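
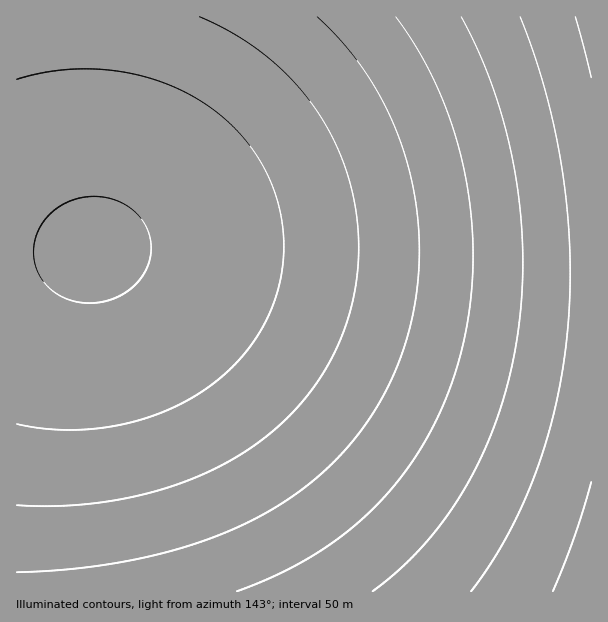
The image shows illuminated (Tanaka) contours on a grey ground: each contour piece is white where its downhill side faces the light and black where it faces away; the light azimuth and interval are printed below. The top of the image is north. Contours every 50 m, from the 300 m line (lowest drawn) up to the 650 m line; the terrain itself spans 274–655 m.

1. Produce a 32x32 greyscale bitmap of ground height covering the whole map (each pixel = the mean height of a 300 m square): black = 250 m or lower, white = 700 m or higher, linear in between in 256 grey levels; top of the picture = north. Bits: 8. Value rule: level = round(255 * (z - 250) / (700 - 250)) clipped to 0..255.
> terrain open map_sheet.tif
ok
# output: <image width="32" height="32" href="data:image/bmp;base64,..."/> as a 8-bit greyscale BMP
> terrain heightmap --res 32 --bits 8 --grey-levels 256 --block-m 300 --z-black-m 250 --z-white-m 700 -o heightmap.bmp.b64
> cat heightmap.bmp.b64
<image width="32" height="32" href="data:image/bmp;base64,Qk02CAAAAAAAADYEAAAoAAAAIAAAACAAAAABAAgAAAAAAAAEAAATCwAAEwsAAAABAAAAAAAAAAAAAAEBAQACAgIAAwMDAAQEBAAFBQUABgYGAAcHBwAICAgACQkJAAoKCgALCwsADAwMAA0NDQAODg4ADw8PABAQEAAREREAEhISABMTEwAUFBQAFRUVABYWFgAXFxcAGBgYABkZGQAaGhoAGxsbABwcHAAdHR0AHh4eAB8fHwAgICAAISEhACIiIgAjIyMAJCQkACUlJQAmJiYAJycnACgoKAApKSkAKioqACsrKwAsLCwALS0tAC4uLgAvLy8AMDAwADExMQAyMjIAMzMzADQ0NAA1NTUANjY2ADc3NwA4ODgAOTk5ADo6OgA7OzsAPDw8AD09PQA+Pj4APz8/AEBAQABBQUEAQkJCAENDQwBEREQARUVFAEZGRgBHR0cASEhIAElJSQBKSkoAS0tLAExMTABNTU0ATk5OAE9PTwBQUFAAUVFRAFJSUgBTU1MAVFRUAFVVVQBWVlYAV1dXAFhYWABZWVkAWlpaAFtbWwBcXFwAXV1dAF5eXgBfX18AYGBgAGFhYQBiYmIAY2NjAGRkZABlZWUAZmZmAGdnZwBoaGgAaWlpAGpqagBra2sAbGxsAG1tbQBubm4Ab29vAHBwcABxcXEAcnJyAHNzcwB0dHQAdXV1AHZ2dgB3d3cAeHh4AHl5eQB6enoAe3t7AHx8fAB9fX0Afn5+AH9/fwCAgIAAgYGBAIKCggCDg4MAhISEAIWFhQCGhoYAh4eHAIiIiACJiYkAioqKAIuLiwCMjIwAjY2NAI6OjgCPj48AkJCQAJGRkQCSkpIAk5OTAJSUlACVlZUAlpaWAJeXlwCYmJgAmZmZAJqamgCbm5sAnJycAJ2dnQCenp4An5+fAKCgoAChoaEAoqKiAKOjowCkpKQApaWlAKampgCnp6cAqKioAKmpqQCqqqoAq6urAKysrACtra0Arq6uAK+vrwCwsLAAsbGxALKysgCzs7MAtLS0ALW1tQC2trYAt7e3ALi4uAC5ubkAurq6ALu7uwC8vLwAvb29AL6+vgC/v78AwMDAAMHBwQDCwsIAw8PDAMTExADFxcUAxsbGAMfHxwDIyMgAycnJAMrKygDLy8sAzMzMAM3NzQDOzs4Az8/PANDQ0ADR0dEA0tLSANPT0wDU1NQA1dXVANbW1gDX19cA2NjYANnZ2QDa2toA29vbANzc3ADd3d0A3t7eAN/f3wDg4OAA4eHhAOLi4gDj4+MA5OTkAOXl5QDm5uYA5+fnAOjo6ADp6ekA6urqAOvr6wDs7OwA7e3tAO7u7gDv7+8A8PDwAPHx8QDy8vIA8/PzAPT09AD19fUA9vb2APf39wD4+PgA+fn5APr6+gD7+/sA/Pz8AP39/QD+/v4A////AImIiIeGhIOBf316d3RxbmpmYl5ZVVBKRT85My0nIBkSkZCQj46Ni4mHhYKAfHl2cm5pZWBbVVBKRD44MSojHBSZmZiXlpWUkpCNi4iEgX15dXBrZmFbVU9JQjw1LiYfF6CgoKCfnZyamJWTkIyJhYB8d3JsZ2FbVE5HQDkxKSIaqKiop6elpKKgnZuXlJCMh4N+eHNtZmBZUktEPDUtJRyvr6+vrq2sqqilop+bl5OOiYR+eXJsZV5XUEhAODAnH7a2tra1tLOxr6yppqKempWQioR+eHFqY1xUTEQ7MyohvL29vby7uri2s7CtqaWgm5aQioR9dm9oYFhQRz82LSTCw8PDw8LAv7y6t7Ovq6ahnJaQiYJ7dGxkXFNLQjkvJsjJycnJyMfFw8C9ubWxrKehm5WOh4B4cGhfV05FOzIozc7Oz87NzMrIxsK/u7axrKagmZOLhHx0a2NaUEc+NCrR09PT09PR0M3LyMTAu7axq6Sel4+If3duZlxTSUA2LNXX2NjY19bU0s/MyMTAurWvqKKak4uDenFoX1VMQjgt2drb3Nzb2tjW09DMyMO+ubKspZ6WjoZ9dGthV01DOS/c3d7f397d3NnX09DLx8G8tq+ooJmQiH92bWNZT0U6MN7g4eHh4eDe3NnW0s7JxL64saqjm5KKgXhuZFpQRjsw4OLj4+Pj4uDe3NjV0MvGwLqzrKSclIuCeW9lW1FGPDHh4+Tl5eTj4uDd2tbSzcjCu7Wtpp6VjIN6cGZcUUc8MeLj5eXl5eTj4N7b19POyMK8ta6mnpaNhHpwZlxRRzwx4uPl5eXl5OPh3tvX087Iw7y1rqaelo2DenBmXFFGOzDh4+Tl5eTj4uDd2tbSzcjCvLWupp6VjIN5cGVbUEY7MODh4+Pj4+Lh39zZ1dHMx8G7tKylnZSLgnhvZFpPRTov3t/h4eLh4N/d2tfTz8rFv7myq6Obk4qAd21jWU5DOC3b3d7f39/e3NrY1dHNyMO9t7CpoZmQiH91a2FXTEI3LNja29zc29rZ19TRzsrFwLq0raaelo6FfHNpX1VKQDUq1dbX2NjY19XT0c7KxsG8trCqo5uTi4J5cGZdUkg+MyjR0tPU1NPS0c/MycbCvbiyrKafl5CHf3ZtY1pQRjsxJszNzs/Pzs3MysfEwb24s66ooZuTjIR7c2pgV01DOS4kx8jJycnJyMbEwr+8uLOuqaOdlo+Hf3dvZl1TSkA2LCHBw8PExMPCwb+8ubayramjnpeRioN7c2piWVBGPTMpH7y9vb69vby6uLazsKyno52YkouFfXZuZl5VTEM5MCYctba3t7e2tbOyr6yppaGcl5KMhn94cWlhWVFIPzYtIxo="/>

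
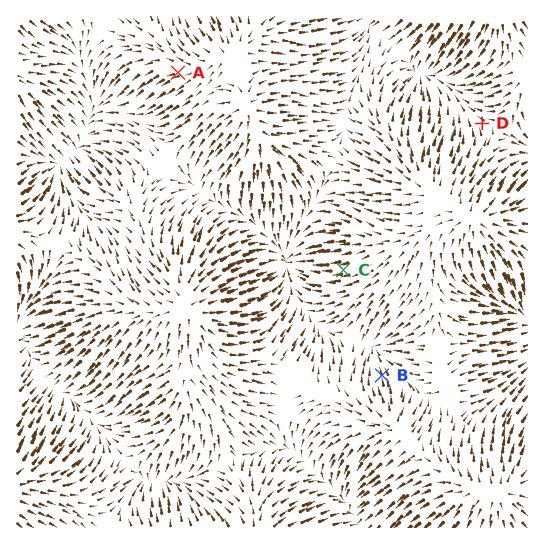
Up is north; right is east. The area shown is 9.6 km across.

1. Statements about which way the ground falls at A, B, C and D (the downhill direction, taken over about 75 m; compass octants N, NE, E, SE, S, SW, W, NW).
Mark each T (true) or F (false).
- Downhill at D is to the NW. T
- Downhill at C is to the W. T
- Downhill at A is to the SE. F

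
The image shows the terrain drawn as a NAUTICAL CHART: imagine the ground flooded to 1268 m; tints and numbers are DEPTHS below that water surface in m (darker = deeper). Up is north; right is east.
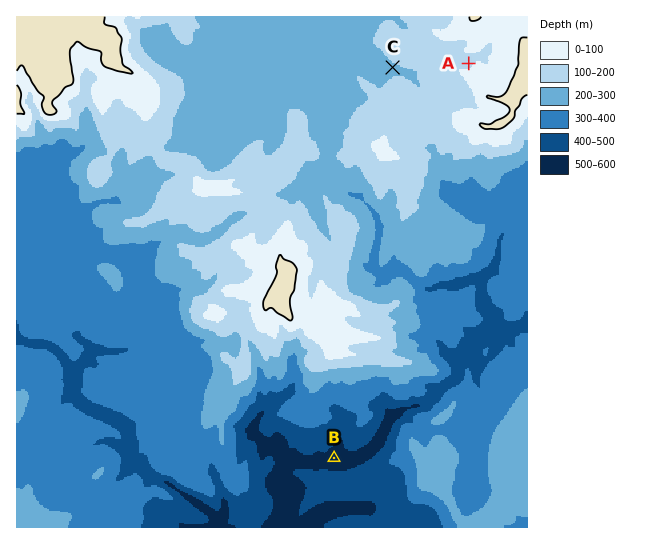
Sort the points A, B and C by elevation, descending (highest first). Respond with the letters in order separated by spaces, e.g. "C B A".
A C B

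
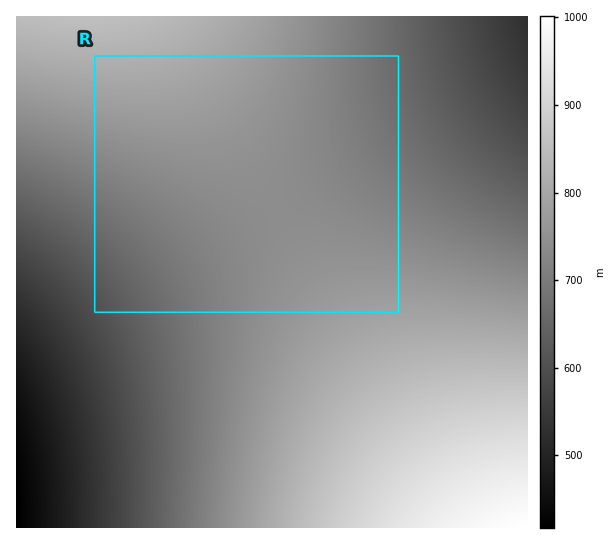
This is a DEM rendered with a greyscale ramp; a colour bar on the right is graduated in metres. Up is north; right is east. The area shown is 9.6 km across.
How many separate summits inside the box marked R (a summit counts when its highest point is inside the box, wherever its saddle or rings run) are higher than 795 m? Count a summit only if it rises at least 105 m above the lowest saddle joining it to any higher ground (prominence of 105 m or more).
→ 0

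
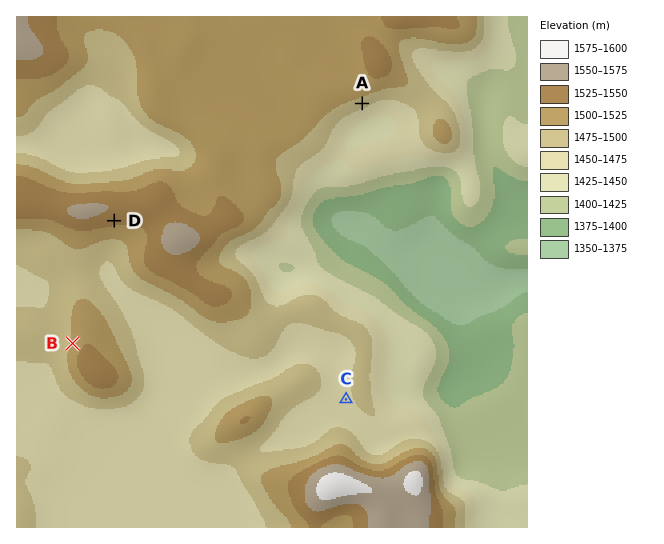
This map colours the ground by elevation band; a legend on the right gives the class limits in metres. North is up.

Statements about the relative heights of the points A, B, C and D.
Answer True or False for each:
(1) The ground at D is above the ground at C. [True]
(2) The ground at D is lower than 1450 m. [False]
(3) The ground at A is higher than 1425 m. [True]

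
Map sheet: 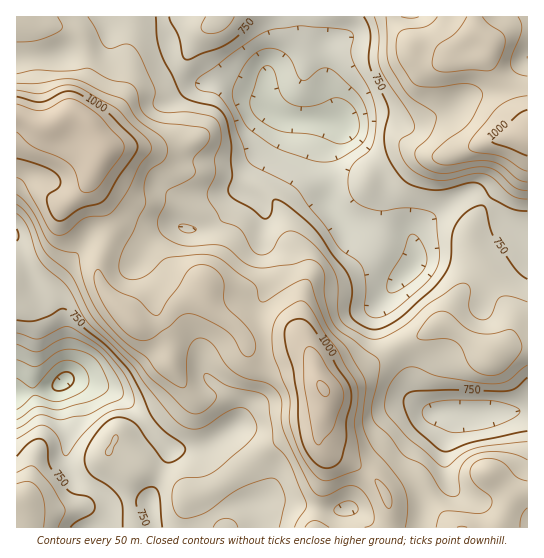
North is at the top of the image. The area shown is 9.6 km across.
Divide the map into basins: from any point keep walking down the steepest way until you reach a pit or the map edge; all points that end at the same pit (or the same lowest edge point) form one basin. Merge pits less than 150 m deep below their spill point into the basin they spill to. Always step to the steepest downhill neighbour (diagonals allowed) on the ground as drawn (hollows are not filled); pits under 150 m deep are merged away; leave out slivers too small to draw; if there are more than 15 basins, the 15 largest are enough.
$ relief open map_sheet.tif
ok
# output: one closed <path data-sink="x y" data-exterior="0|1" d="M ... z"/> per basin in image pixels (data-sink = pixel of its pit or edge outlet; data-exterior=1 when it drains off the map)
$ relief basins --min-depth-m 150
<path data-sink="337 123" data-exterior="0" d="M474 16l-457 0-1 98 25 11 9 0 16-9 8 0 11 5 6 6 8 14 4 10-11 22-1 10 20 39 0 12-12 29 0 16 13 22 23 23 12 3 16-6 15-17 25-15 2 10 6 8 29 24 7 14 7 3 19 0 17-4 13 1 9 12 4 18 9 14 5 0 8-4 55-36 30-14 15-11 7 0 8 4 40 27 13-7 22-3 0-222-12-14-7-19-18-23-3-6 1-10-8 6-11 3-17 0-2-2 2-7 13-12 11-6-2-6z"/><path data-sink="63 382" data-exterior="0" d="M17 115l-1 412 374 1 1-14-3-13-12-22-17-12-33-15-7-9 0-9 5-20 1-23-9-16-7-24-8-7-11 0-17 4-19 0-7-3-7-14-29-24-6-8-2-10-25 15-15 17-16 6-12-3-23-23-13-22 1-21 11-24-2-16-18-35 1-10 11-22-4-10-8-14-6-6-11-5-8 0-16 9-9 0z"/><path data-sink="474 414" data-exterior="0" d="M445 324l-7 0-15 11-30 14-55 36-8 4-5 0-1 25-5 20 0 9 7 9 33 15 14 9 14 21 24-8 12-1 17 23 15 17 42 0 8-14 6-15 4-4 13-2 0-147-17 1-21 8-27-20z"/>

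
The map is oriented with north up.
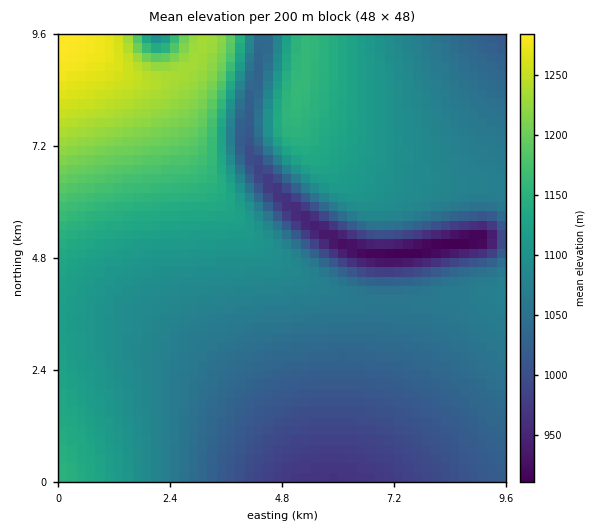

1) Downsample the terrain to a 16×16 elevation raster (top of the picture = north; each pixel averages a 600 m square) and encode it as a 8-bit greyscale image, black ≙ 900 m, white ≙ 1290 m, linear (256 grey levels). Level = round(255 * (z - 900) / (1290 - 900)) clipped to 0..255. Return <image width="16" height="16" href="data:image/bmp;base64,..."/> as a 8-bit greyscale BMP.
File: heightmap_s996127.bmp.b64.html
<image width="16" height="16" href="data:image/bmp;base64,Qk02BQAAAAAAADYEAAAoAAAAEAAAABAAAAABAAgAAAAAAAABAAATCwAAEwsAAAABAAAAAAAAAAAAAAEBAQACAgIAAwMDAAQEBAAFBQUABgYGAAcHBwAICAgACQkJAAoKCgALCwsADAwMAA0NDQAODg4ADw8PABAQEAAREREAEhISABMTEwAUFBQAFRUVABYWFgAXFxcAGBgYABkZGQAaGhoAGxsbABwcHAAdHR0AHh4eAB8fHwAgICAAISEhACIiIgAjIyMAJCQkACUlJQAmJiYAJycnACgoKAApKSkAKioqACsrKwAsLCwALS0tAC4uLgAvLy8AMDAwADExMQAyMjIAMzMzADQ0NAA1NTUANjY2ADc3NwA4ODgAOTk5ADo6OgA7OzsAPDw8AD09PQA+Pj4APz8/AEBAQABBQUEAQkJCAENDQwBEREQARUVFAEZGRgBHR0cASEhIAElJSQBKSkoAS0tLAExMTABNTU0ATk5OAE9PTwBQUFAAUVFRAFJSUgBTU1MAVFRUAFVVVQBWVlYAV1dXAFhYWABZWVkAWlpaAFtbWwBcXFwAXV1dAF5eXgBfX18AYGBgAGFhYQBiYmIAY2NjAGRkZABlZWUAZmZmAGdnZwBoaGgAaWlpAGpqagBra2sAbGxsAG1tbQBubm4Ab29vAHBwcABxcXEAcnJyAHNzcwB0dHQAdXV1AHZ2dgB3d3cAeHh4AHl5eQB6enoAe3t7AHx8fAB9fX0Afn5+AH9/fwCAgIAAgYGBAIKCggCDg4MAhISEAIWFhQCGhoYAh4eHAIiIiACJiYkAioqKAIuLiwCMjIwAjY2NAI6OjgCPj48AkJCQAJGRkQCSkpIAk5OTAJSUlACVlZUAlpaWAJeXlwCYmJgAmZmZAJqamgCbm5sAnJycAJ2dnQCenp4An5+fAKCgoAChoaEAoqKiAKOjowCkpKQApaWlAKampgCnp6cAqKioAKmpqQCqqqoAq6urAKysrACtra0Arq6uAK+vrwCwsLAAsbGxALKysgCzs7MAtLS0ALW1tQC2trYAt7e3ALi4uAC5ubkAurq6ALu7uwC8vLwAvb29AL6+vgC/v78AwMDAAMHBwQDCwsIAw8PDAMTExADFxcUAxsbGAMfHxwDIyMgAycnJAMrKygDLy8sAzMzMAM3NzQDOzs4Az8/PANDQ0ADR0dEA0tLSANPT0wDU1NQA1dXVANbW1gDX19cA2NjYANnZ2QDa2toA29vbANzc3ADd3d0A3t7eAN/f3wDg4OAA4eHhAOLi4gDj4+MA5OTkAOXl5QDm5uYA5+fnAOjo6ADp6ekA6urqAOvr6wDs7OwA7e3tAO7u7gDv7+8A8PDwAPHx8QDy8vIA8/PzAPT09AD19fUA9vb2APf39wD4+PgA+fn5APr6+gD7+/sA/Pz8AP39/QD+/v4A////AKCUhnVkU0Q4MS4vMzhAR0+ckYN0ZVdKQDk3NzpARk1Ul4yAdGdbUUhDQUFESE1TWZKIfnNpYFhRTUtLTVBVWmCOhXx0bGVgW1hWVldZXWFmjYR8dnFsaGVjYmFhYmRna46Gf3p3dHJwbmxpZmdpbHCSi4aCf358e3ZlRzU4R1dknJWQjYqJiIBeKxwjHRMSKqminpqYlo5kLT1mc2xdTE65s66qp6F+PFSBiYN9d3JwysS/uramXlWOlo+GfndxbtvV0MrEq1l9o5ySiH51bmjq5N/Y0bpnfKiglIh8cmli9PDo3NnLgG2mopSHeW1jWvr13KbK1JhkoaOUhHZoXFI="/>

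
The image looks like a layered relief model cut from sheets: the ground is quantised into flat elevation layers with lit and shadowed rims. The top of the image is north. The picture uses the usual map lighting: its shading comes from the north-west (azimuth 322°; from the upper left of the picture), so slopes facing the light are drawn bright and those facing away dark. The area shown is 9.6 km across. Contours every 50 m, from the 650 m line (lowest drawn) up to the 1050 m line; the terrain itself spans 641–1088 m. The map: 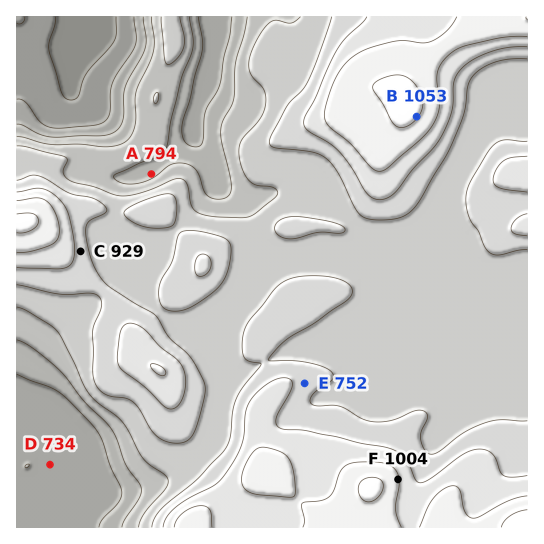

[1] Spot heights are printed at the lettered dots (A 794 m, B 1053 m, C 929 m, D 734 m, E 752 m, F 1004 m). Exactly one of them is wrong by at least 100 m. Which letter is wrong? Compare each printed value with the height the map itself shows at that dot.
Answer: E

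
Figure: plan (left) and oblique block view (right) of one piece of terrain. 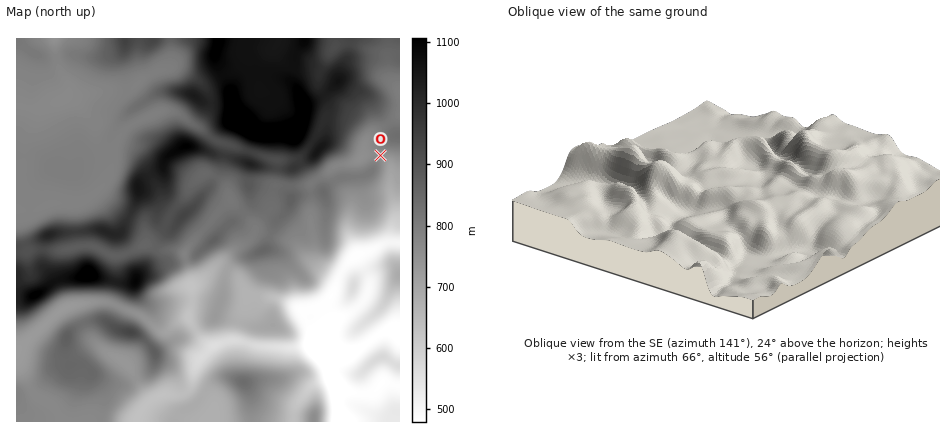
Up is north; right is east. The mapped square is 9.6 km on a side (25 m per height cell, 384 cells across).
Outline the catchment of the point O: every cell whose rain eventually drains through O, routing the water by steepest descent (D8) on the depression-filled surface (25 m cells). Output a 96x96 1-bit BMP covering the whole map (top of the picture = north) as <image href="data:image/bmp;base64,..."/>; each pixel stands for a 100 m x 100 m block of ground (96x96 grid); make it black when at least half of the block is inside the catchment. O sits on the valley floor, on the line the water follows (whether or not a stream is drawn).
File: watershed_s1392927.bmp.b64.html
<image width="96" height="96" href="data:image/bmp;base64,Qk2+BAAAAAAAAD4AAAAoAAAAYAAAAGAAAAABAAEAAAAAAIAEAAATCwAAEwsAAAIAAAAAAAAA////AAAAAAAAAAAAAAAAAAAAAAAAAAAAAAAAAAAAAAAAAAAAAAAAAAAAAAAAAAAAAAAAAAAAAAAAAAAAAAAAAAAAAAAAAAAAAAAAAAAAAAAAAAAAAAAAAAAAAAAAAAAAAAAAAAAAAAAAAAAAAAAAAAAAAAAAAAAAAAAAAAAAAAAAAAAAAAAAAAAAAAAAAAAAAAAAAAAAAAAAAAAAAAAAAAAAAAAAAAAAAAAAAAAAAAAAAAAAAAAAAAAAAAAAAAAAAAAAAAAAAAAAAAAAAAAAAAAAAAAAAAAAAAAAAAAAAAAAAAAAAAAAAAAAAAAAAAAAAAAAAAAAAAAAAAAAAAAAAAAAAAAAAAAAAAAAAAAAAAAAAAAAAAAAAAAAAAAAAAAAAAAAAAAAAAAAAAAAAAAAAAAAAAAAAAAAAAAAAAAAAAAAAAAAAAAAAAAAAAAAAAAAAAAAAAAAAAAAAAAAAAAAAAAAAAAAAAAAAAAAAAAAAAAAAAAAAAAAAAAAAAAAAAAAAAAAAAAAAAAAAAAAAAAAAAAAAAAAAAAAAAAAAAAAAAAAAAAAAAAAAAAAAAAAAAAAAAAAAAAAAAAAAAAAAAAAAAAAAAAAAAAAAAAAAAAAAAAAAAAAAAAAAAAAAAAAAAAAAAAAAAAAAAAAAAAAAAAAAAAAAAAAAAAAAAAAAAAAAAAAAAAAAAAAAAAAAAAAAAAAAAAAAAAAAAAAAAAAAAAAAAAAAAAAAAAAAAAAAAAAAAAAAAAAAAAAAAAAAAAAAAAAAAAAAAAAAAAAAAAAAAAAAAAAAAAAAAAAAAAAAAAAAAAAAAAAAAAAAAAAAAAAAAAAAAAAAAAAAAAAAAAAAAAAAAAAAAAAAAAAAAAAAAAAAAAAAAAAAAAAAAAAAAAAAAAAAAAAAAAAAAAAAAAAAAAAAAQAAAAAAAAAAAAAAA/4AAAAAAAAAAAAAA/8AAAAAAAAAAAAAA/+AAAAAAAAAAAAAA//AAAAAAAAAAAAAA///gAAAAAAAAAAAA///4AAAAAAAAAAAAf//4AAAAAAAAAAAAH//8AAAAAAAAAAAAB//8AAAAAAAAAAAAA//+AAAAAAAAAAAAAf/+AAAAAAAAAAAAAP/+AAAAAAAAAAAAAf//AAAAAAAAAAAAB///gAAAAAAAAAAAD///wAAAAAAAAAAAH///4AAAAAAAAAAAH///wAAAAAAAAAAAH///gAAAAAAAAAAAD///gAAAAAAAAAAAD///AAAAAAAAAAAAD//+AAAAAAAAAAAAD//8AAAAAAAAAAAAD//4AAAAAAAAAAAAAf/wAAAAAAAAAAAAAH/gAAAAAAAAAAAAAD/AAAAAAAAAAAAAAB+AAAAAAAAAAAAAAA8AAAAAAAAAAAAAAAAAAAAAAAAAAAAAAAAAAAAAAAAAAAAAAAAAAAAAAAAAAAAAAAAAAAAAAAAAAAAAAAAAAAAAAAAAAAAAAAAAAAAAAAAAAAAAAAAAAAAAAAAAAAAAAAAAAAAAAAAAAAAAAAAAAAAAAAAAAAAAAAAAAAAAAAAAAAAAAAAAA="/>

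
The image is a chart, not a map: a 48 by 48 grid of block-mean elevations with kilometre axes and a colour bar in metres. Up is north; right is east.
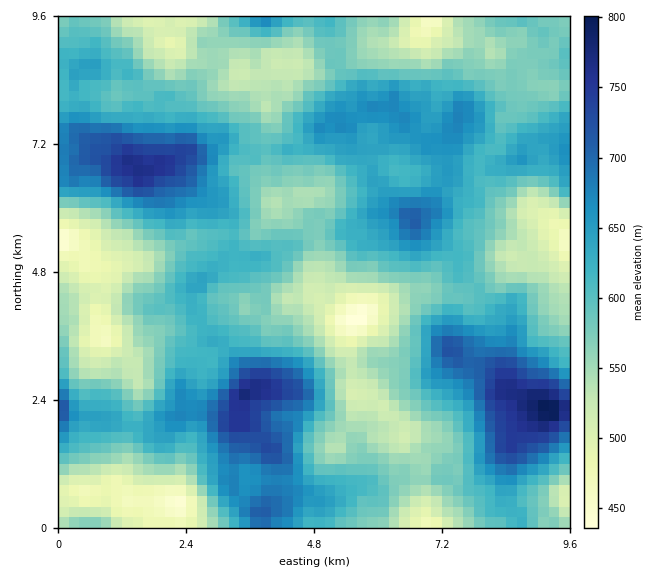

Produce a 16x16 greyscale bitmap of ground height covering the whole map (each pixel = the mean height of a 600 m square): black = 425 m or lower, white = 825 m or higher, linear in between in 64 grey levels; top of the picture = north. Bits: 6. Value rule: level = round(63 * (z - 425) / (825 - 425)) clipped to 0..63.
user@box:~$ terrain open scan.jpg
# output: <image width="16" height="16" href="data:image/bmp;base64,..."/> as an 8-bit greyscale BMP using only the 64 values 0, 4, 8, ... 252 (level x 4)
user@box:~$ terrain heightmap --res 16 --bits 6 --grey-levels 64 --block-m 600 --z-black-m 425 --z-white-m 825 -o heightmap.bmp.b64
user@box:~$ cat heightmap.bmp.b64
<image width="16" height="16" href="data:image/bmp;base64,Qk02BQAAAAAAADYEAAAoAAAAEAAAABAAAAABAAgAAAAAAAABAAATCwAAEwsAAAABAAAAAAAAAAAAAAEBAQACAgIAAwMDAAQEBAAFBQUABgYGAAcHBwAICAgACQkJAAoKCgALCwsADAwMAA0NDQAODg4ADw8PABAQEAAREREAEhISABMTEwAUFBQAFRUVABYWFgAXFxcAGBgYABkZGQAaGhoAGxsbABwcHAAdHR0AHh4eAB8fHwAgICAAISEhACIiIgAjIyMAJCQkACUlJQAmJiYAJycnACgoKAApKSkAKioqACsrKwAsLCwALS0tAC4uLgAvLy8AMDAwADExMQAyMjIAMzMzADQ0NAA1NTUANjY2ADc3NwA4ODgAOTk5ADo6OgA7OzsAPDw8AD09PQA+Pj4APz8/AEBAQABBQUEAQkJCAENDQwBEREQARUVFAEZGRgBHR0cASEhIAElJSQBKSkoAS0tLAExMTABNTU0ATk5OAE9PTwBQUFAAUVFRAFJSUgBTU1MAVFRUAFVVVQBWVlYAV1dXAFhYWABZWVkAWlpaAFtbWwBcXFwAXV1dAF5eXgBfX18AYGBgAGFhYQBiYmIAY2NjAGRkZABlZWUAZmZmAGdnZwBoaGgAaWlpAGpqagBra2sAbGxsAG1tbQBubm4Ab29vAHBwcABxcXEAcnJyAHNzcwB0dHQAdXV1AHZ2dgB3d3cAeHh4AHl5eQB6enoAe3t7AHx8fAB9fX0Afn5+AH9/fwCAgIAAgYGBAIKCggCDg4MAhISEAIWFhQCGhoYAh4eHAIiIiACJiYkAioqKAIuLiwCMjIwAjY2NAI6OjgCPj48AkJCQAJGRkQCSkpIAk5OTAJSUlACVlZUAlpaWAJeXlwCYmJgAmZmZAJqamgCbm5sAnJycAJ2dnQCenp4An5+fAKCgoAChoaEAoqKiAKOjowCkpKQApaWlAKampgCnp6cAqKioAKmpqQCqqqoAq6urAKysrACtra0Arq6uAK+vrwCwsLAAsbGxALKysgCzs7MAtLS0ALW1tQC2trYAt7e3ALi4uAC5ubkAurq6ALu7uwC8vLwAvb29AL6+vgC/v78AwMDAAMHBwQDCwsIAw8PDAMTExADFxcUAxsbGAMfHxwDIyMgAycnJAMrKygDLy8sAzMzMAM3NzQDOzs4Az8/PANDQ0ADR0dEA0tLSANPT0wDU1NQA1dXVANbW1gDX19cA2NjYANnZ2QDa2toA29vbANzc3ADd3d0A3t7eAN/f3wDg4OAA4eHhAOLi4gDj4+MA5OTkAOXl5QDm5uYA5+fnAOjo6ADp6ekA6urqAOvr6wDs7OwA7e3tAO7u7gDv7+8A8PDwAPHx8QDy8vIA8/PzAPT09AD19fUA9vb2APf39wD4+PgA+fn5APr6+gD7+/sA/Pz8AP39/QD+/v4A////ADw4IBg8iKyUgGhQMFB0dFA4LDQ0ZJiglHhwYFRkiIhcdGRoeISwuIxQWEhQZKjAoJiEeJSczLycZERAWHS01NxwXEyAiLjMtGQ8VICcxMy8TCxIbHyIiHhIQFSItKycfEQoWGh4bFxQKBA8dIiEgFQ8MFRwgGxgRDg0SFxsaGBIICw8YHR8eGBUcHyAeFRAMCxIaIB8eFxcaIScpHxkQCiElLSsmHxUUFh8jJSEcFRcqMDQyKx4bHB4hICMjHyIjKCkmJSMeGB4lJCUkJh8eIh8cHBwYFBIWHyQlISIcGBkgHxkRFBEREBgYFhQXFRcZGxkQDBIYHRgbFREJERYYGQ="/>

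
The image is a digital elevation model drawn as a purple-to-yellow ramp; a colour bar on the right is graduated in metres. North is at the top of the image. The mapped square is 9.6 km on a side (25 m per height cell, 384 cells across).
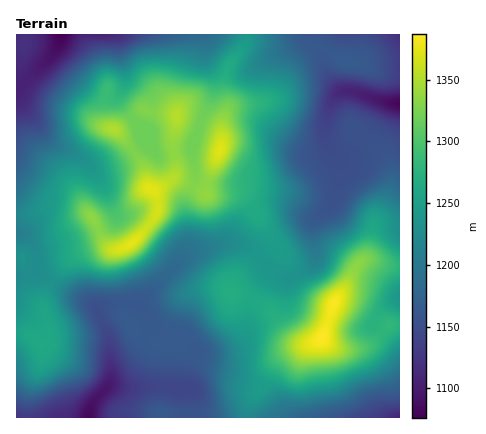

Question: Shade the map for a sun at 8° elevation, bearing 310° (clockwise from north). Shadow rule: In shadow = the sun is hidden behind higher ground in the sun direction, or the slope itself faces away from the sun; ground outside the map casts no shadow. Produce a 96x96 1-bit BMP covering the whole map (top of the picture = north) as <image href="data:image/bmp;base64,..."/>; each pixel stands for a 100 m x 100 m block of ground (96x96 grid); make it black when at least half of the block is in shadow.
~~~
<image width="96" height="96" href="data:image/bmp;base64,Qk2+BAAAAAAAAD4AAAAoAAAAYAAAAGAAAAABAAEAAAAAAIAEAAATCwAAEwsAAAIAAAAAAAAA////AAAAAAAAAAAAAAAAAAAAAAAAAAAAAAAAAAAAAAAAAAAAAAAAAAAAAAAAAAAAAAAAAAAAAAAAAAAAAAAAAAAAAAAB4AAAAAAAAAAAAAAD8HAAAAAAAAAAAAAD+HwAAAAAAAAAAAAD+HwAAAAAAAAAD4AB+DwAAAAAAAAAP4AA8DwAAAAAAAAAf4AAAAgAAAAAAAAAfwAAAAAAAAAAAAAA/gAAAAAAAAAAAAAA/gAAAAAAAAAAAAAAfAAAAAAAAAAAAAAAAAAAAAAAAAAAAAAAAAAAAAAAAAAAAAAAAAAAAAAAAAAAAAAAAAAAAAAAAAAAAAAAAAAAAAAAAAAAAAAAAAAAAAAAAAAAAAAAAAAAAAAAAAAAAAAAeAAAAAAAAAAAAAAAfAAAAAAAAAAAAAAAfgAAAAAAAAAAAAAAfgAAAAAAAAAAAAAAPAAAAAAAAAAAAAAAAAAAAAAAAAAAAAAAAAAAAAAAAAAAAAAAAAAAAAAAAAAAAAAAAAAAAAAAAAAAAAAAAAAAAAAP8AAAAAAAAAAAAAB//AAAAAAAAAAAAAD//gAAAAAAAAAAAAH//wAAAAAAAAAAAAP//4AAAAAAAAAAAAH//8AAAAAAAAAAAAH//8AAAAAAAAAAAAD//+AAAAAAAAAAAAA//+AAAAAAAAAAAAAP//AAAAAAAAAAAAAH//gAAAAAAAAAAAAD//gAAAAAAAAAAAAB//gAAAAAAAAAAAAA//gAAAAAAAAAAAAAf/gAAAAAAAAAAAAAP/AAAAAAAAAAAAAAH/AAAAAAAAAAAAAAH+AAAAAAAAAAAAAAD8AwAAAAAAAAAAAAB4AwAAAAAAAAAAAAAwAwAAAAAAAAAAAAAAAAAAAAAAAAAAAAAAAAAAAAAAAAAAAAAAAAAAAAAAAAAAAAAAAAAAAAAAAAAAAAAAAAAAAAAAAAAAAAAAAAAAAAAAAAAAAAAAAAAAAAAAAAAAAAAAAeAAAAAAAAAAAAAAAfAAAAAAAAAAAAAAAfgAAAAAAAAAAAAAAfgAAAAAAAAAAAAAAPgAAAAAAAAAAAAAAPgAAAAAAAAAAAAAAHgAAAAAAAAAAAAAADAAAAAAAAAAAAAAAAAAAAAAAAAAAAAAAAAAAAAAAAAAAAAAAAAAAAAAAAAAAAAAAAAAAAAAAAAAAAAAAAAAAAAAAAAAAAAAAAAAAAAAAAAAAAAAAAAAAAAAAAAAAAAAAAAAAAAAAAAAAAAAAAAAAAAAAAAAAAAAAAAAAAAAAAAAAAAAAAAAAAAAAAAAAAAAAAAAAAAAAAAAAAAAAAAAAAAAAAAAAAAAAAAAAAAAAAAAAAAAAAAAAAAAAAAAAAAAAAAAAAAAAAAAAAAAAAAAAAAAAAAAAAAAAAAAAAAAAAAAAAAAAAAAAAAAAAAAAAAAAAAAAAAAAAAAAAAAAAAAAAAAAAAAAAAAAAAAAAAAAAAAAAAAAAAAAAAAAAAAAAAAAAAAAAAAAAAAAAAAAAAAAAAAAAAAAAAAAAAAAAAAAAAAAAAAAAAAAAAAAAAAAAAAAAAAAAAAA="/>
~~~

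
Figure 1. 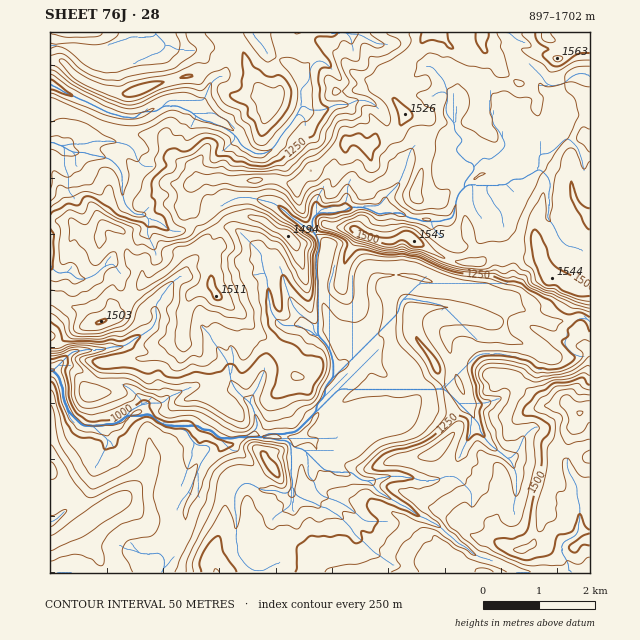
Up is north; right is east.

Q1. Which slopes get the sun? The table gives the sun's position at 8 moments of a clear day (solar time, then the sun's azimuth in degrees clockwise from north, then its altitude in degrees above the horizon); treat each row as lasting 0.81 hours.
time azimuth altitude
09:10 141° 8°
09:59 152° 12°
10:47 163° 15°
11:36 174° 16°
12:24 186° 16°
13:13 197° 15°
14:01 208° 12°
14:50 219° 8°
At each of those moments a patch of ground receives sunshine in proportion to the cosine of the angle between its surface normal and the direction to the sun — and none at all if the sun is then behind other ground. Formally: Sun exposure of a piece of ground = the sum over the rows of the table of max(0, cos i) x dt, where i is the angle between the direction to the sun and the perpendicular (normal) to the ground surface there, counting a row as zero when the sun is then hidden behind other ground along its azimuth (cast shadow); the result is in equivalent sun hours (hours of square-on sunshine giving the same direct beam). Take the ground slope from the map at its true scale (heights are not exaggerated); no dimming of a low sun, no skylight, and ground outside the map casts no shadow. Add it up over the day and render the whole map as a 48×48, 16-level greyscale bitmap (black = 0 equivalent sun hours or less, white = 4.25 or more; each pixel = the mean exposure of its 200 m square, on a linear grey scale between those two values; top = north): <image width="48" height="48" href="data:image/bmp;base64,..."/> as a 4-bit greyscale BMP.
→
<image width="48" height="48" href="data:image/bmp;base64,Qk32BAAAAAAAAHYAAAAoAAAAMAAAADAAAAABAAQAAAAAAIAEAAATCwAAEwsAABAAAAAAAAAAAAAAABEREQAiIiIAMzMzAERERABVVVUAZmZmAHd3dwCIiIgAmZmZAKqqqgC7u7sAzMzMAN3d3QDu7u4A////AId3ZVVWRFZDNWVVVUQzMzRnZUMQS9uph6mIVERVUyMzRlVVVDMzJFVDNBBK7bqHmImHZmZnYyI0RUREMzMyQzMyMSmoMUZmSBV3iIh2VDIkREMyIiMkJDMiBJQyECZoYzE3mZl1REMjREMRIRFCVVQAVkNDIkaHZmQRWIdUREMzRDRBESM3diBYUzMzQ0VWZnZRAlVERENERDMiMzRDIDhjMiI0RENVVnYgAAJVVFNFUlelQzEQA1IRIiREQ0NWZmMRAABGZUMzV2t0RDElhzNodEREM0NVaDIiERE1VDQQAGYzQyNCSLuohTNDE0RVeSIjMjNEVUMwBHJDM1YxABI0djQgRVVXZDIiITRERDEUIgACFERDEAAAJmEEl1Qnp0IAEhMyESir1wJJdXVEMQAAAWE3aGM2mUJby2ECiarNx2qphEVUMhAAABJ3WLuVaDO9y6hFfv3JU5qpukVlVEMRIgExM1mZQzSJmrnddGhiFlab23NWZlVEUxSoQxESABNCI1vr22RWeWNYmJY0VVVXg0Z5lRAAABUlzu2qvLqHiHVVV5dzRFVplGdkMQAAAJSKmaqamruYmYdkIlVVNVaIQ1IAAAAAAPwgAAFXmadXiJhTICNEZWimE0EAAAAAAE7/2YQ0VlVmdoYhEBNFVWlyIzIAAAAAAZi+/+xiRVV5iGIAEzVmRVZDREMxASEBI6gyN5hlVWeauFSHeFVmZVVXZ3dSERI0M7cxE0h2RHnLY0VlpmiWVVMkVTEBM0R67zEBISfIRXqEM0VYt3qFVlEAAAI0VZ3//AEREjWNkwRTM0VZtkZlVDERJHia3t/pMhNGQkQzqFZENEVpdTRmZVVov///7adBJFh3g2UxOYRVRFV5dTOJrMzv/ZiLqoYjRFeHiEECNHY3hVeadzJu///9MAASNFVERVVmZ2IBAAMiNYvXI4nf13tRFFUzNFM1ZnVTVjMQAAATbOowBNqCAAAAEVRVRDM1VzISEAATR1EDd0EBYgAAAAAUZURVVDRWZgACAAFFZWUwAAAVhEIAABWph0RVRDNWYhAAAAE1VniWVESKmohXdUVkNURFRDNVUyAAARI1ZGirq8yUjZiXiXNFRGM0RUNFRCERESMQAiEAAAAAN4iouWU1RFdkREM0RDIRAkIzUxIAAAAAAWipdnVGVVVnVVU0QxJFVCM0IAEQAAAAABaIaZhUVVZnZUQyJ4hmVndlIQAAACEAABI0NIhlZWd2VmRCRod3YxABEQAAA3hBESIAEkmqhnhkVWZUMXhjACIAAAADV3h0IRABMmZkVEVVVWZVREIBbP6kABNqqXZ1NHMRF3IzRVRlZmVVZwFu6nneyqp1NEJERVeKuDRmVWZGeYVnc2vWEAAVnNtRRBASRlFGVFRFV2VolUaWIuoQAAAAABSHVBETRBRhE1VTVoeIYkerh1EAERAAAAJGVCJGZWYSMBV3eaiHRpqZzRE1ZUMhEUVVYzV2V2MjEAFpmDVjVkZUVpu6l1VURndmU0VTMxESV3ZXhEVkJXhTRQ=="/>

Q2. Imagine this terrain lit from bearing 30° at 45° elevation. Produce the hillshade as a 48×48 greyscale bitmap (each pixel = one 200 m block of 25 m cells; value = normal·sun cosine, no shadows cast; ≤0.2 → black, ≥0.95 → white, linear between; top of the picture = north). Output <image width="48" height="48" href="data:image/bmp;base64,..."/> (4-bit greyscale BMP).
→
<image width="48" height="48" href="data:image/bmp;base64,Qk32BAAAAAAAAHYAAAAoAAAAMAAAADAAAAABAAQAAAAAAIAEAAATCwAAEwsAABAAAAAAAAAAAAAAABEREQAiIiIAMzMzAERERABVVVUAZmZmAHd3dwCIiIgAmZmZAKqqqgC7u7sAzMzMAN3d3QDu7u4A////AHiIq7u6qYi8yqqqmru7u6mZqr7rUjVoeIiIq7uqqYm8uqqqqru7upmqrNyVNGeJiaiJqqqqqpm7uru6u7vLqqqrzaZWm6mpmbqZmZmaqpm7ury8vMzLuqq92VirzKmpqquqmIiruqmrurvMvMy6mazbdqury5iaqqq7qZq7uqmbu7vMzLupmsyHiru7uomqqpq8zLvLu6qaq8y7u6qqzaeKu7u7uomqqZrNzMzLu6qKq7mLu7vMyYvLu7qqu4mqqbzdzMy7u7qau5asu7y6d5mImrqqy4ibmN3cu7u7u7q7y3ncu8uYiId4mrqs2oeal97Lu7qru7vMyI7szKqrq8zLqrrNqHeZid3d3KmrzMypeN7rupqqvN3Ly6zIZ4iYed3bqaq9zLhkScmYmqqqq8zLq72FeIh3eN6FZ5rMh1QzWYVoiqmqqqqqq9xmiGVWidskVnmWZDM2vHZ4d6qqqqqqi+lomYd3q+g3iIdEZneLyXiHZ6qqmaqZe8dXiaqr3tZrqYQkVomrl5mYiIqqqqqXfKQ2is3O/4aIVUNWVWeJiJmZqpqquqqFjIRrzv/t3CVmiYeHZmeZiJibzMyrqplmzIi+///suiJHmqqXZ3mpiZis3uy6mZZa26ve7uuYilEAJXmZiaupiZvd3uuqqYaNyrzMy5iImkMSM0eaibuXib3d3MqZqYe8uqqaqZqqrEWJqImpial2esyrmbmZqYi6mZmrqrqYiGi8u8mZiZdWrMuaeqeKqYrMu8zMqpdTEbzMvMl4mJd73cq4apabqZzd3cuphzAAE9zLu7mHeait3Mqme6irqrzLqGVDIQAVm7qpm6mqiZi83LqUnLmqmaqWEAAAIiScy5iImorMmHm8u7p0u7mYUyIAATVmdljMu3iIiZzbvLq7u6hEy7dhAAABi7u7qYrLqniZmb3c3bvMymM7/EAAJWSd26u7uYvKqXmqrO7tyavMpkff6SNa7t7+y6u7qZu6mKvL3/65Zpu7mc/8eazO/t24iauqqqu5mb3M/9qXeJq7ze6TeZm7uoVXibqqqqqpm7zO3LmYeJmJiYY0hVZmd2eburu6qqqprLzMvLmYmamYiJh6lYh4iJmru6u7qqqpvMy7vKqqqrzd7u7cqpl3eam7u6qqqqqqvMy7u6upms3v/+3LvKh3iqmquqqZqqqqu8uqqrqYrM3e7Zq6u6mIqpiruqqZqqqruoiJmqqavc3ux1equ5iru5mqqqmaqqqrqIiJq8zLzd7sdGeKuYrMzKiJqpiruqqqqpm826mr3d2mRXiKqZvbu4mru6mrqpqqqt3bYzRZu6dUZ4qquXmYl4zMu6mrqZqqmOtSNohlVVV4mKzMt2iHZ6y6upm6mJuZmlEpzczLl2eaqc3dp5uHmrurupmoirqJvBXO3c3dy7uZmt3bmaiLu7q7qYiIrKdnmK3su7vMy7upm9ypmYe7vLupl3mKyoZ4d8yYiaqrqpmZnMqZqIu6u6qYeKmbuYeLmZdmeaqqmHiZrbmbqby6qZmXi7msuoWLug=="/>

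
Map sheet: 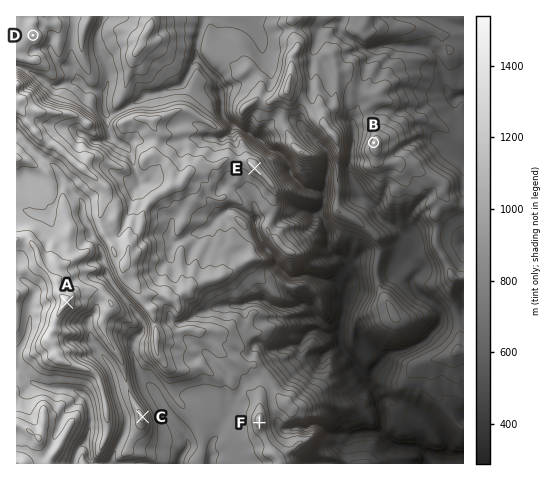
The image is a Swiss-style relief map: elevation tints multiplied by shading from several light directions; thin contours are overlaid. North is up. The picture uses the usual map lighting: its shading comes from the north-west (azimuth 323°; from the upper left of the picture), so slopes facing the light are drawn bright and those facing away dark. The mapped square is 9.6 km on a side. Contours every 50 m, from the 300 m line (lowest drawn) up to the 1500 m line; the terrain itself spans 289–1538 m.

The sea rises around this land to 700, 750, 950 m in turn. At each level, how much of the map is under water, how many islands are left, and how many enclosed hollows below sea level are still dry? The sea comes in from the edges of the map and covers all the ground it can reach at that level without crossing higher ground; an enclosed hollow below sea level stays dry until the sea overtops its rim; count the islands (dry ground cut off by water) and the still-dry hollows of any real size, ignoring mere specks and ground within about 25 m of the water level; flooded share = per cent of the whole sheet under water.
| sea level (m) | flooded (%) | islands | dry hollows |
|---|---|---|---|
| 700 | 19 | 1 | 0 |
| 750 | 24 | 1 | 0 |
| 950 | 40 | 1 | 0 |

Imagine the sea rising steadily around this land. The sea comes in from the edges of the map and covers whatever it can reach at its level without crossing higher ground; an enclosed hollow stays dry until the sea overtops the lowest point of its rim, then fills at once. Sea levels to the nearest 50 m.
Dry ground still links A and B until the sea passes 900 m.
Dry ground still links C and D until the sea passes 1150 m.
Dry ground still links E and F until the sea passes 1000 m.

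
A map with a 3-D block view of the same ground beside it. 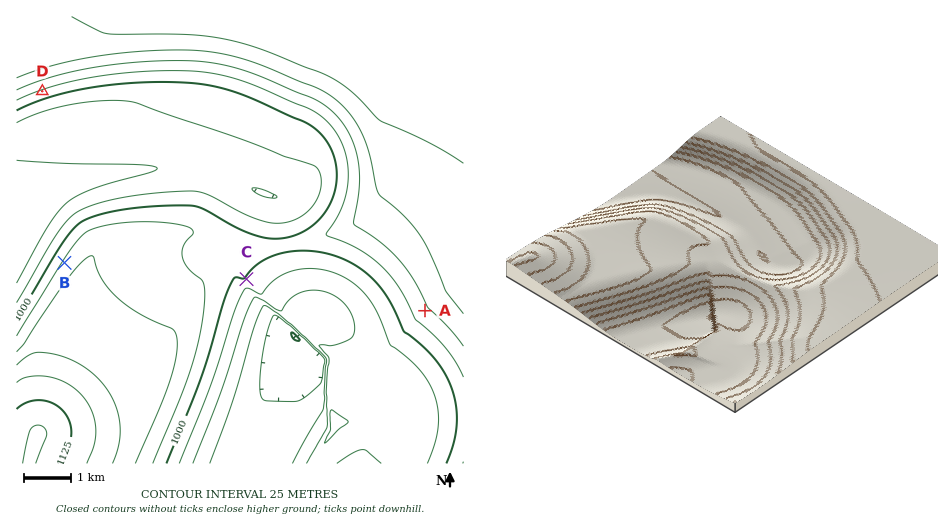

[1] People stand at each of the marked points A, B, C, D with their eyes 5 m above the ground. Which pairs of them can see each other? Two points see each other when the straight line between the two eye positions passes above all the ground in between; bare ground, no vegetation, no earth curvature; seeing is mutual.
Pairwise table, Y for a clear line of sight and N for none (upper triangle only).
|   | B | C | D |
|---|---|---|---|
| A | N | Y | Y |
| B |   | N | Y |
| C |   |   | N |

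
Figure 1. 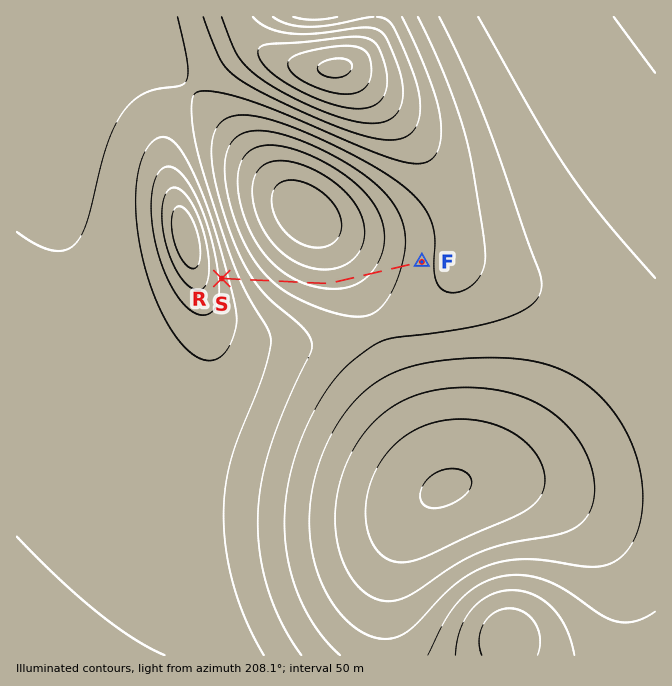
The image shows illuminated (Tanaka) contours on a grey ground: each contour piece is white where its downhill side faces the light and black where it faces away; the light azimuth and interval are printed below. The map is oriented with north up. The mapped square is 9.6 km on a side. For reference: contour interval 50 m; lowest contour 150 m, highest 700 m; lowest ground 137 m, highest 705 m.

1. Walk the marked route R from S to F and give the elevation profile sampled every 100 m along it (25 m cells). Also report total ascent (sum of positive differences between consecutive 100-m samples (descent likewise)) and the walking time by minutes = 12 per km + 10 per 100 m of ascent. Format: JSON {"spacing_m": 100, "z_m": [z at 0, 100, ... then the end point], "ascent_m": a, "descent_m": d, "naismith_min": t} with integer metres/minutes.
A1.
{"spacing_m": 100, "z_m": [316, 349, 380, 408, 433, 455, 475, 492, 508, 521, 533, 543, 550, 556, 560, 563, 563, 567, 568, 567, 565, 560, 553, 545, 536, 525, 514, 503, 491, 480, 470, 466], "ascent_m": 252, "descent_m": 102, "naismith_min": 62}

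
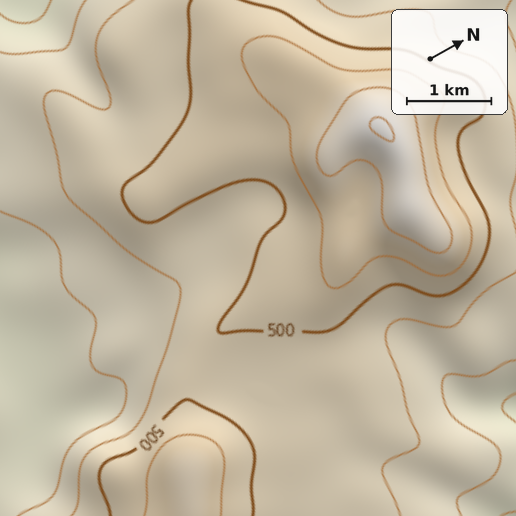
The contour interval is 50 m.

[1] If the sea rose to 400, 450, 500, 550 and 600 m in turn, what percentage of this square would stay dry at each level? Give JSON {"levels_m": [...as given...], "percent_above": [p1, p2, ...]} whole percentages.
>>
{"levels_m": [400, 450, 500, 550, 600], "percent_above": [87, 67, 33, 14, 4]}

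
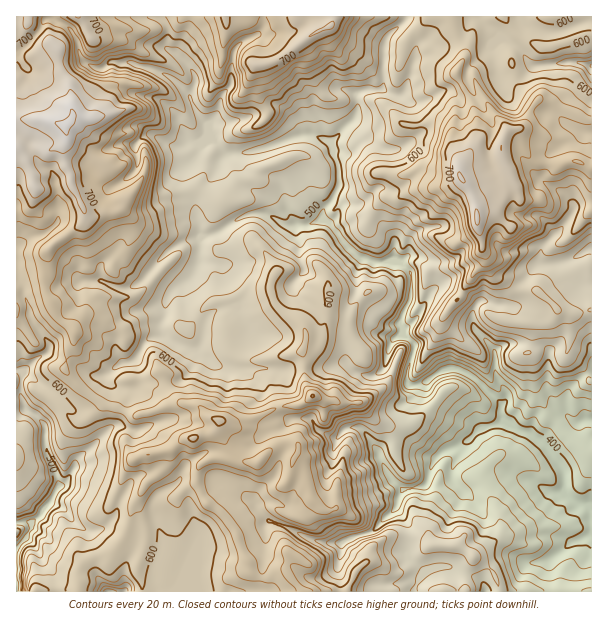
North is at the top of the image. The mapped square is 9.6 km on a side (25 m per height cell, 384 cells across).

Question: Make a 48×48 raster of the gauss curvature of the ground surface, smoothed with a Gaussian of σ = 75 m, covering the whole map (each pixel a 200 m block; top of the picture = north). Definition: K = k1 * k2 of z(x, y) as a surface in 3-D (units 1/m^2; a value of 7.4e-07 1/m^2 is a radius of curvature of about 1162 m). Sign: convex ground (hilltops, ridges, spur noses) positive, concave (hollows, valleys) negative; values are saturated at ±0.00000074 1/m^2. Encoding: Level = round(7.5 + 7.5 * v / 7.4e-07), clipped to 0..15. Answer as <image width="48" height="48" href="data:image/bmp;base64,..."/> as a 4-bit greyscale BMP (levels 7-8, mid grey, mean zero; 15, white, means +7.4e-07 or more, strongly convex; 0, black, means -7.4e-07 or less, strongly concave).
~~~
<image width="48" height="48" href="data:image/bmp;base64,Qk32BAAAAAAAAHYAAAAoAAAAMAAAADAAAAABAAQAAAAAAIAEAAATCwAAEwsAABAAAAAAAAAAAAAAABEREQAiIiIAMzMzAERERABVVVUAZmZmAHd3dwCIiIgAmZmZAKqqqgC7u7sAzMzMAN3d3QDu7u4A////AC91iUx3SHd3d3d4dpY1eod2im02k4doeXR3h0h1iId3d4hnhkXHeHd4d4RmiYeHh3t3iHh3iIeIeIh3ePpXiod2eJi1eaeHiAZ3iHeHd3eIiGd32IeIrHmHl4WWZ4h3h1loeJh3h4eIiId2aTHPBVdXhnp2eHh4hzx5dYh3eIeIh3eXGLd4sIg4l3xneId3h4F4WIiHeHeHZ3hoiImY9rt4h4aIiId3h7mmmHh3eHh5h3iHeIeIh4eJd4iHh4iId4h4lnd4iIdmh3h4h3eHh3ZThnh3d3d4eIimaIhXZ3iHqIhmh3iad6XXaHiHd4iWiIlmeHhsd3iXd3i3iGZkiGiYmHh3d4h5eId5h3h8l4d2h3eXeYipmalol4h4iIh4eHd5d3eXh3Tnd3iHa5erlXZniHh4mHeHeJm3iIhip3eUiIeHeGB6d2d5h3eGd3h3eHOlh3d4p4mHqnZngftKoFd4h4iGiIeHd8dneIhmhnd4d3h4QnSF/YhnVnh4h3d4d2t3d3d4iHd3eXeWlvamh0M4aph2mHeIdwdnd4h5Z1Z3iHeHpRiHiYbzufdGh2d3iribiIh4WreHiId4pDp3VXBZe3hkWYhpdHR1R3eHnIeIiHd3eHiIn1uGSajVfqlMp32JiHh6JXd4eHiIiIh3e3gvJkmnhWaXeHhnmnd7eIiHiIiIl4h3Z2pnqUd2hneHZ2eHd3hod3h3eHd4eId3d2qGu2p8l3eIh4eYd4d4eId3d4d4d3d3eIlXeGk5eHeIdneId4h4iId4h3eHd3iHaItnZ5TXd3h4iIdmmHZYd4iHeHeGmHinS6lXeoCXZml3h3d3mIiXh3d4eIiKpZiXaJdKp6hGZ3h3eHdniHd4iIl4eIhnopuHqCuGeHZsh4l3eHfXmHd3eHd3h3h3iHV4SZaIeJnJVZl4eId3SHiHiHeId3mHh4lmqph3iVMobJZoiodpWZeHiHd3d3mIiWdnmGiHPbj2X3aGdWd6iIWHZ3iHiHV4eHl4hmd3eJe2dWmVe5eKd4eJeXd3iIh3eHdnd4lnh3R3d5ampX2Th4d5l3d3eHd3d3h4Z3dnhnV3eIhohnh5eId3mJiIh3eIiIh4i4d3hqmHeItol3eHaXi2m2iHh3d4h3lmipZnZ6iHd2doeHaHaHd4yVd3eHiIiJiHdnqYeZeHiHd3iIiHiHdbBoiHdmZnd3eId2eJeIeGiHh3eHeIh3d4qld3h4vGeId3d4iWh4eHqKZ4d2iHh4mIhGiHl1iceId3l3mFZoh2VyeIh4h4l3h+1pZldrc2eIiIWJeZiHd2v1d3h4h4d3dnN3eZc5d3h4aIhoWXiHZnmG6Hh3iHhkaI6GZ5aMd3eHaXhnh3d4Z4h1d3h4h2G9pnR4iJyG6oiXiYd1mHdud3d4hne3h2WjqcdXiHdw+HV4d4eHiHd3mHiHd3doedhfZmaKh3doZ3eXd3d5iHiGZ4d3iHeHSKN6d3eFd3iXeXh3enl5d3h3d4h3eHeIe4hHh4iGlneXh3d4ipVoaXh3h3h4eIdw=="/>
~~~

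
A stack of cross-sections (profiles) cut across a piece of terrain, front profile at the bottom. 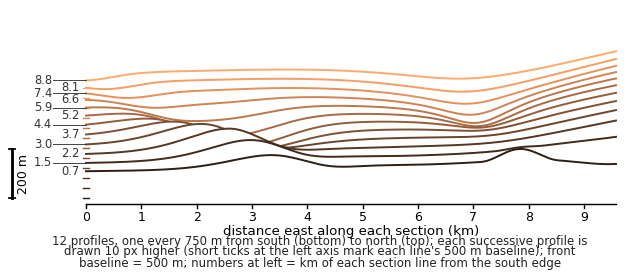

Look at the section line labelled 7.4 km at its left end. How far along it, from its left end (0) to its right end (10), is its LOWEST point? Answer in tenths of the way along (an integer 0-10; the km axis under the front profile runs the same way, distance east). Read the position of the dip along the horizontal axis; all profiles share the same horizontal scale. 7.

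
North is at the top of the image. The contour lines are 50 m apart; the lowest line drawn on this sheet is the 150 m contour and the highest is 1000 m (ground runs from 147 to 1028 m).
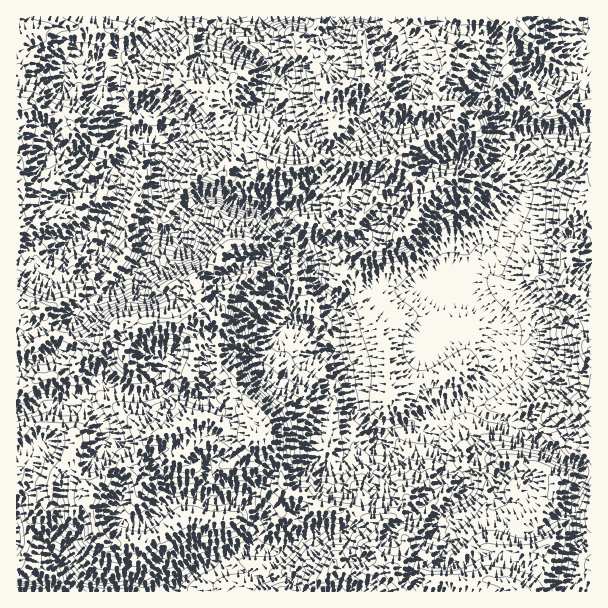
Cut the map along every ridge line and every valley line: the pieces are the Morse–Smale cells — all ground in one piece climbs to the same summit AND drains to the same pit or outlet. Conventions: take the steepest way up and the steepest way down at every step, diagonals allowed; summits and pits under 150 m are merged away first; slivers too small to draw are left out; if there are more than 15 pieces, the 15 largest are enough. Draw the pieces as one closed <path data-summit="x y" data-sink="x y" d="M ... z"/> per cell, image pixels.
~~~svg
<path data-summit="399 159" data-sink="155 17" d="M591 16l-378 0-1 8 5 9 20 17 17 6 12 16-4 26-16 8-5 5 0 9 9 21-6 29 2 34 17 4 15 9 14 20 15 12 6 12 3 23 12 13 4 9 7-2 9-9 9-5 12 0 9-7 6 0 15 7 11 0 16-4 3 4 15 8 26 0 0-10 6-16 7-10 11-2 8-6 3-5 3-18 20-36 0-12-5-12-10-13-9-5 1-12 19-11 45 2 23-6z"/><path data-summit="518 591" data-sink="155 17" d="M296 240l-3 0-4 5-1 30 0 24 4 16 7 5 15 5 12 11 8 0 2 15 12 30 2 17 0 8-14 2-5 3-6 20-6 10-1 15 8 9-6 20-8 16 6 7 30 3 15 7 18 5-7 28 17 19-19 0-16 2-23-6-13 15 0 10 271 1 1-121-8-1-6-7-12-3-15-12-30-15-11-9-25-9-19-17 8-10 14-10 4-7-2-14-3-6 6-21 0-7-3-5-20-20-26 0-10-4-8-8-16 4-11 0-15-7-6 0-9 7-12 0-9 5-9 9-7 2-4-9-12-13-3-23-6-12z"/><path data-summit="518 591" data-sink="155 17" d="M212 16l-196 1 1 333 13-1 17-9 1-2-6-9 26-11 4-4 0-3 24-24 6-21 3 5 11 6 7-1 21-21 0-19 1-8 5-8 12 9 8-1 5-6 5-12 23-17 15 0 15 9 13 2-2-34 6-29-9-21 0-9 5-5 16-8 4-26-12-16-17-6-20-17-5-9z"/><path data-summit="198 311" data-sink="155 17" d="M218 193l-15 0-18 12-15 23-8 1-12-9-5 8-1 8 0 19-24 22-10-3-8-8-6 21-24 24 0 3-4 4-26 11 6 9 5-2 28 2 11-4 16 0 9-9 8-3 15 0 7-3 29 1 19-8 21 6 6 9-4 9 2 27 10 12 8 15 20 26 6 13 0 9 14 24 5 23 5 5 17 4 6 5 9-14 6-20-8-9 0-10 7-15 6-20 5-3 14-3-2-24-12-30 0-12-3-3-7 0-12-11-15-5-7-5-4-16 0-24 1-30 5-6-14-20-17-11-26-4z"/><path data-summit="198 311" data-sink="21 591" d="M201 416l-15 2-9 8-28 13-7 7-4 9-1 14-17-3-13 8-15 16-10-5-6-14-3-9 0-7 3-5-2-12-17-11-22-1-3 3 5 14-5 4 4 8 0 10-8 18-2 11-10 16 0 33 23 10 15 1 13 18 6 12 1 8 51 0-1-23 3-9-1-29 2-6 21-7 22-22 24-2 15 6 14 0 10-2 11 2 5 6 6 16 0 12-4 14 15 4 14-2 13-37 8-5 8-10-5-4-11-1-11-8-5-23-15-24-5 1-9-7-21-5z"/><path data-summit="591 350" data-sink="155 17" d="M513 224l-5 7-3 18-3 5-5 5-11 1-5 4-11 24 0 11 23 24-1 16-5 8 5 24-4 7-14 10-8 10 19 17 25 9 11 9 30 15 15 12 12 3 6 7 7 0 1-227-17-11-39 8z"/><path data-summit="198 311" data-sink="17 410" d="M198 312l-22 8-29-1-7 3-15 0-8 3-9 9-16 0-11 4-12 0-7-2-9 0-4 2 6 12-3 7 12 15 3 24 20-5 4 4 6 15-28-6-7-4-12-3-11 1-9 11-5 1 8 17 24 0 17 11 2 12-3 5 0 7 11 25 8 3 15-16 13-8 17 3 1-14 4-9 7-7 15-6 27-17 18 2 19 9 21 5 9 7 7-4-7-19-20-26-8-15-10-12-2-27 4-9-4-7z"/><path data-summit="518 591" data-sink="21 591" d="M195 494l-24 2-22 22-21 7-2 6 1 29-3 9 2 23 194 0 0-11 13-15 23 6 34-3-16-18 7-28-18-5-15-7-30-3-7-9-17 14-10 23-1 12-5 4-11 0-15-4 4-14 0-12-6-16-5-6-9-2-12 2-14 0z"/><path data-summit="518 591" data-sink="155 17" d="M591 127l-22 5-45-2-19 11-1 12 13 9 11 21-2 17-14 24 18 12 12 4 33-8 15 10 2 0z"/><path data-summit="518 591" data-sink="17 410" d="M48 338l-18 11-14 2 1 82 15-7-7-16 5-1 12-12 8 0 12 3 7 4 28 6-6-15-4-4-20 5-3-24-12-15 3-7z"/><path data-summit="518 591" data-sink="21 591" d="M18 544l-2 1 1 47 56-1 0-7-6-12-13-18-15-1z"/><path data-summit="518 591" data-sink="21 591" d="M32 427l-16 7 1 76 9-16 2-11 8-18 0-10-4-9 5-3 0-5z"/>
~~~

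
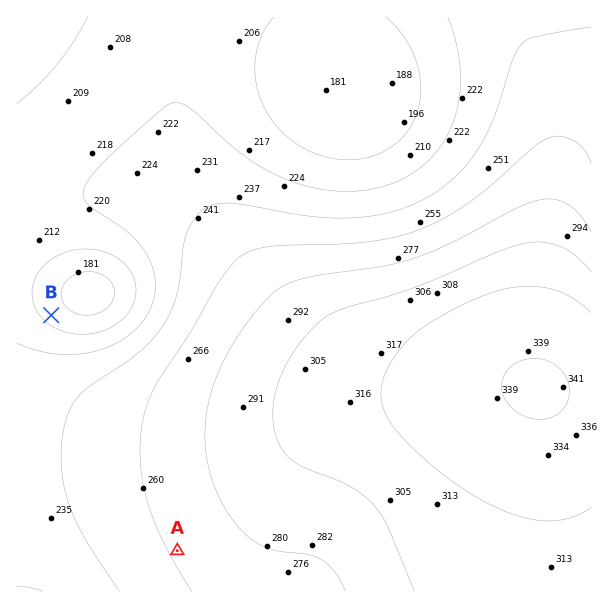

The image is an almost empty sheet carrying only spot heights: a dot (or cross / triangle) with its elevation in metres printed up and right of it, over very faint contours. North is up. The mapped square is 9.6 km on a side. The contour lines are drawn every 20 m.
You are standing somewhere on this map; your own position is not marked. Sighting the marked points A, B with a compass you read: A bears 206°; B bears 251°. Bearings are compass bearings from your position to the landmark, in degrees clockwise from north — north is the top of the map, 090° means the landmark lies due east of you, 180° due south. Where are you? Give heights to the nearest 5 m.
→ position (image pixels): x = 341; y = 216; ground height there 240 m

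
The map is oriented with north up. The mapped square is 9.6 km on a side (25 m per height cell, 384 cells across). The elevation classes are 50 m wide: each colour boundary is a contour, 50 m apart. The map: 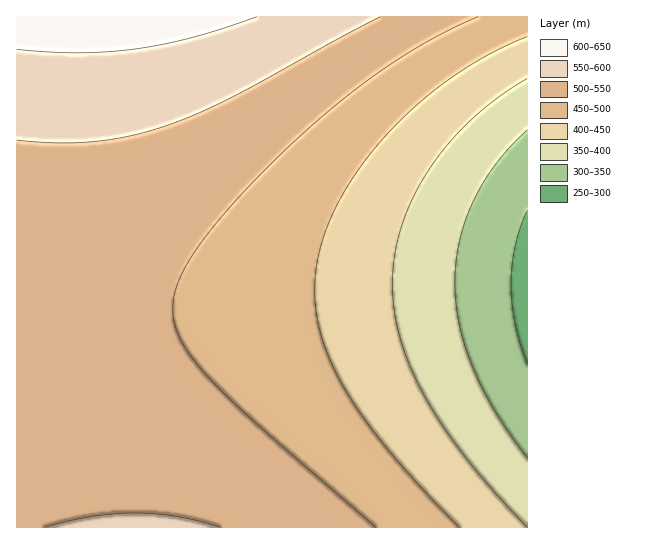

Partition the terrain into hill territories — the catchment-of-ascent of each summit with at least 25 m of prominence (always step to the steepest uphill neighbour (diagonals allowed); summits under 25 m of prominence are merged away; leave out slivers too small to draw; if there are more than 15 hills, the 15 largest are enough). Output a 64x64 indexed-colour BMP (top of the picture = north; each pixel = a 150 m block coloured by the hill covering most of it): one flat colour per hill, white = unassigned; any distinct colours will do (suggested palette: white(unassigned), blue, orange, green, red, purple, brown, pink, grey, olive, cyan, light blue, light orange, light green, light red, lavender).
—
<image width="64" height="64" href="data:image/bmp;base64,Qk12CAAAAAAAAHYAAAAoAAAAQAAAAEAAAAABAAQAAAAAAAAIAAATCwAAEwsAABAAAAAAAAAA////ALR3HwAOf/8ALKAsACgn1gC9Z5QAS1aMAMJ34wB/f38AIr28AM++FwDox64AeLv/AIrfmACWmP8A1bDFACIiIiIiIiIiIiIiIiIiIiIiIiIiIiIiIiIiIiIiIiIiIiIiIiIiIiIiIiIiIiIiIiIiIiIiIiIiIiIiIiIiIiIiIiIiIiIiIiIiIiIiIiIiIiIiIiIiIiIiIiIiIiIiIiIiIiIiIiIiIiIiIiIiIiIiIiIiIiIiIiIiIiIiIiIiIiIiIiIiIiIiIiIiIiIiIiIiIiIiIiIiIiIiIiIiIiIiIiIiIiIiIiIiIiIiIiIiIiIiIiIiIiIiIiIiIiIiIiIiIiIiIiIiIiIiIiIiIiIiIiIiIiIiIiIiIiIiIiIiIiIiIiIiIiIiIiIiIiIiIiIiIiIiIiIiIiIiIiIiIiIiIiIiIiIiIiIiIiIiIiIiIiIiIiIiIiIiIiIiIiIiIiIiIiIiIiIiIiIiIiIiIiIiIiIiIiIiIiIiIiIiIiIiIiIiIiIiIiIiIiIiIiIiIiIiIiIiIiIiIiIiIiIiIiIiIiIiIiIiIiIiIiIiIiIiIiIiIiIiIiIiIiIiIiIiIiIiIiIiIiIiIiIiIiIiIiIiIiIiIiIiIiIiIiIiIiIiIiIiIiIiIiIiIiIiIiIiIiIiIiIiIiIiIiIiIiIiIiIiIiIiIiIiIiIiIiIiIiIiIiIiIiIiIiIiIiIiIiIiIiIiIiIiIiIiIiIiIiIiIiIiIiIiIiIiIiIiIiIiIiIiIiIiIiIiIiIiIiIiIiIiIiIiIiIiIiIiIiIiIiIiIiIiIiIiIiIiIiIiIiIiIiIiIiIiIiIiIiIiIiIiIiIiIiIiIiIiIiIiIiIiIiIiIiIiIiIiIiIiIiIiIiIiIiIiIiIiIiIiIiIiIiIiIiIiIiIiIiIiIiIiIiIiIiIiIiIiIiIiIiIiIiIiIiIiIiIiIiIiIiIiIiIiIiIiIiIiIiIiIiIiIiIiIiIiIiIiIiIiIiIiIiIiIiIiIiIiIiIiIiIiIiIiIiIiIiIiIiIiIiIiIiIiIiIiIiIiIiIiIiIiIiIiIiIiIiIiIiIiIiIiIiIiIiIiIiIiIiIiIiIiIiIiIiIiIiIiIiIiIiIiIiIiIiIiIiIiIiIiIiIiIiIiESIiIiIiIiIiIiIiIiIiIiIiIiIiIiIiIiIiIiIiIiIRERERERERESIiIiIiIiIiIiIiIiIiIiIiIiIiIiIiIhEREREREREREREREREREiIiIiIiIiIiIiIiIiIiIiIiERERERERERERERERERERERERERERIiIiIiIiIiIiIiIRERERERERERERERERERERERERERERERERERERESIiIhERERERERERERERERERERERERERERERERERERERERERERERERERERERERERERERERERERERERERERERERERERERERERERERERERERERERERERERERERERERERERERERERERERERERERERERERERERERERERERERERERERERERERERERERERERERERERERERERERERERERERERERERERERERERERERERERERERERERERERERERERERERERERERERERERERERERERERERERERERERERERERERERERERERERERERERERERERERERERERERERERERERERERERERERERERERERERERERERERERERERERERERERERERERERERERERERERERERERERERERERERERERERERERERERERERERERERERERERERERERERERERERERERERERERERERERERERERERERERERERERERERERERERERERERERERERERERERERERERERERERERERERERERERERERERERERERERERERERERERERERERERERERERERERERERERERERERERERERERERERERERERERERERERERERERERERERERERERERERERERERERERERERERERERERERERERERERERERERERERERERERERERERERERERERERERERERERERERERERERERERERERERERERERERERERERERERERERERERERERERERERERERERERERERERERERERERERERERERERERERERERERERERERERERERERERERERERERERERERERERERERERERERERERERERERERERERERERERERERERERERERERERERERERERERERERERERERERERERERERERERERERERERERERERERERERERERERERERERERERERERERERERERERERERERERERERERERERERERERERERERERERERERERERERERERERERERERERERERERERERERERERERERERERERERERERERERERERERERERERERERERERERERERERERERERERERERERERERERERERERERERERERERERERERERERERERERERERERERERERERERERERERERERERERERERERERERERERERERERERERERERERERERERERERERERERERERERERERERERERERERERERERERERERERERERERERERERERERERERERERERERERERERERERERERERERERERERERERERERERERERERERERERERERERERERERERERERERERERERERERERERERERERERERERERERERERERERERERERERERERERERERERERERERERERERERERERERERERERERERERERERERERERER"/>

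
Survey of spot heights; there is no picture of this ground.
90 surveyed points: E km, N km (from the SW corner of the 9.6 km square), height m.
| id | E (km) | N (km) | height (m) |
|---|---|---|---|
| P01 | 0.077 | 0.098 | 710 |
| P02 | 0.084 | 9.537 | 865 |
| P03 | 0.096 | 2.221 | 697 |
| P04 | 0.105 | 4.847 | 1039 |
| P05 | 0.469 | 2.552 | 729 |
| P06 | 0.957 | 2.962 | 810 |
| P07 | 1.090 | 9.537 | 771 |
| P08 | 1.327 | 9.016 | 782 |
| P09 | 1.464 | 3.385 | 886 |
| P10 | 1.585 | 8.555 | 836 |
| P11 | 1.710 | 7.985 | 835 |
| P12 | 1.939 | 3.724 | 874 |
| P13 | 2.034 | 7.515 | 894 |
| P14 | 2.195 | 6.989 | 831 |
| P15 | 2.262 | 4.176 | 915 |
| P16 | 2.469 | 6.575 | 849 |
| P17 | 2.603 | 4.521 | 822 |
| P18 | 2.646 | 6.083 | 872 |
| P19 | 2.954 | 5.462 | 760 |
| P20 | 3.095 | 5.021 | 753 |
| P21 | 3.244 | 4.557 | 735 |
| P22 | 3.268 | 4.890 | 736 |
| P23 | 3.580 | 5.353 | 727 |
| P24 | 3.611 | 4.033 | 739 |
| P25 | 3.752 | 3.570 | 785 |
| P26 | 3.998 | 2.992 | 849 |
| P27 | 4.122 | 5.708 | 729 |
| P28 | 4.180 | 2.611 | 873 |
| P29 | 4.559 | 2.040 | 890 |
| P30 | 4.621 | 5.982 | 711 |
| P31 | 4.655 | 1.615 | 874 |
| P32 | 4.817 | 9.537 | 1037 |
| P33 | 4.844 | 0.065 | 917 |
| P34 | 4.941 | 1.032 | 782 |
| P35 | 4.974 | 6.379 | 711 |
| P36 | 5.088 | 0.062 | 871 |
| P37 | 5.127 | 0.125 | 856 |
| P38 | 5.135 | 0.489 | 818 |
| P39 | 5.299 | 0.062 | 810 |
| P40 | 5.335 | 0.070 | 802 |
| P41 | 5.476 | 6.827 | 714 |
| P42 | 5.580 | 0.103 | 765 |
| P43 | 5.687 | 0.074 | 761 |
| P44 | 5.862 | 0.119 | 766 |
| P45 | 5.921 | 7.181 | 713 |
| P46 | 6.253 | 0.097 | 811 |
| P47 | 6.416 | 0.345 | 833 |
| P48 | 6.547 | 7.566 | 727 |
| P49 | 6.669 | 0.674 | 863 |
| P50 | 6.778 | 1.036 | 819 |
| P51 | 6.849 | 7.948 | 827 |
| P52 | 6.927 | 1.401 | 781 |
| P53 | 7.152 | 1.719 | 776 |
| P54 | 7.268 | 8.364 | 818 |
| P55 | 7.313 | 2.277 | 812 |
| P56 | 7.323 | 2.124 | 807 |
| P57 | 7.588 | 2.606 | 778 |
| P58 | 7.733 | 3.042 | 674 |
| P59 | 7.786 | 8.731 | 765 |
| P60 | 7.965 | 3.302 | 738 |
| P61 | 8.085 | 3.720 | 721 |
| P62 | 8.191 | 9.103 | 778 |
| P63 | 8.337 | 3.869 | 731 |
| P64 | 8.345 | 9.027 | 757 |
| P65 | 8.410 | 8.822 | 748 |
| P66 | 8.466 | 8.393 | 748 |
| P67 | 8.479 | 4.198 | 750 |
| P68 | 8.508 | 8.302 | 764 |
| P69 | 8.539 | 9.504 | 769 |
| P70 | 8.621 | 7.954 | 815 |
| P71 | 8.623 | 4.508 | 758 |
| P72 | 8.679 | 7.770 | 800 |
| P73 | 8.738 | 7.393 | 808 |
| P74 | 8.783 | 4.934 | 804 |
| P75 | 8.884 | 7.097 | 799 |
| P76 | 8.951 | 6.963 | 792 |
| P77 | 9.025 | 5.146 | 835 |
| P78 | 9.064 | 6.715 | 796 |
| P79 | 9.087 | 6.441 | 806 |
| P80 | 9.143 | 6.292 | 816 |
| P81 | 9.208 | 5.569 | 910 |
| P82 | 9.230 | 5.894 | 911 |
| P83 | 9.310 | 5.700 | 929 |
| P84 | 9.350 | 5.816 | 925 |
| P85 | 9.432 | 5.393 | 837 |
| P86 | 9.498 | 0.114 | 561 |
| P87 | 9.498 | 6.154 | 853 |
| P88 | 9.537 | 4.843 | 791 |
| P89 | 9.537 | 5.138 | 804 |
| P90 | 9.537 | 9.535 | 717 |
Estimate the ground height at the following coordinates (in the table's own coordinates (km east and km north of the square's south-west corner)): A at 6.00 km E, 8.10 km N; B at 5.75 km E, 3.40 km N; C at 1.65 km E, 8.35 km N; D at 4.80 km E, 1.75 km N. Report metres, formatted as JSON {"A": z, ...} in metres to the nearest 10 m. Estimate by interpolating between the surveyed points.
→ {"A": 810, "B": 730, "C": 870, "D": 830}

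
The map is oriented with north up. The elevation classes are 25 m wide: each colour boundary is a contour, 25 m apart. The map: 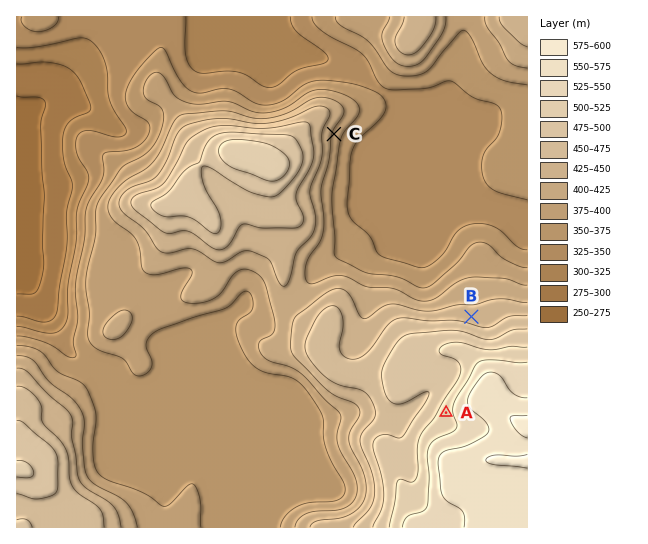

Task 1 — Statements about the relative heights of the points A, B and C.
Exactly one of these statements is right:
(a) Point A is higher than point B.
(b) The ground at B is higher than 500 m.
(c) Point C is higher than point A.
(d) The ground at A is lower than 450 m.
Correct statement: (a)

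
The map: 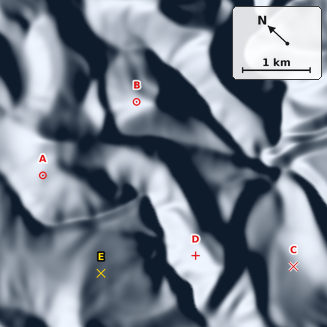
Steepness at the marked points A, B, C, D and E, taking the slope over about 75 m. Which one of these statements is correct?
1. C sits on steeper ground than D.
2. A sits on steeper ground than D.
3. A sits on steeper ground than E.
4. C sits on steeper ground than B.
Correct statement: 3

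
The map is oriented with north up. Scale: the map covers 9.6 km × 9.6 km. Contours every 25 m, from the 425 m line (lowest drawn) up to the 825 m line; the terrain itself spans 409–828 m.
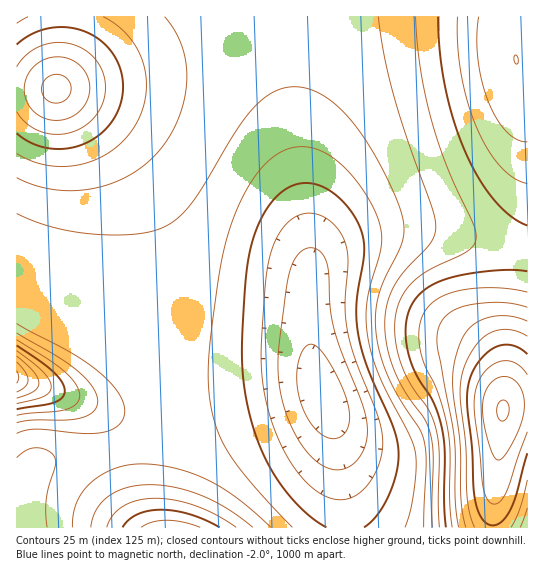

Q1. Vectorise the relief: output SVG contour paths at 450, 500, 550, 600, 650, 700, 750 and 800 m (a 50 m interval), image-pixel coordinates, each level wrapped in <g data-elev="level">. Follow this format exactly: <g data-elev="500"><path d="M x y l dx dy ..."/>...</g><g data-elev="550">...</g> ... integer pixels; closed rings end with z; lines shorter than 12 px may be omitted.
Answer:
<g data-elev="450"><path d="M330 469l-9-5-8-6-16-21-12-28-7-31 1-33 10-70 4-12 4-8 6-5 7-2 5 1 5 2 7 11 2 12 1 35 4 18 7 24 21 52 5 23-2 19-3 8-5 8-12 8-7 1z"/></g><g data-elev="500"><path d="M326 527l-15-10-16-15-14-17-13-20-9-22-8-24-6-25-3-24 0-32 3-55 4-25 5-21 9-22 12-17 14-11 14-4 10 1 9 2 17 12 16 20 6 11 2 10 1 18-8 48 2 28 10 36 26 61 5 24-3 20-8 23-11 19-13 11"/></g><g data-elev="550"><path d="M271 527l-33-28-31-19-32-12-33-4-15 1-13 4-12 6-12 8-8 10-6 10-3 12-1 12"/><path d="M17 433l9-3 11-1 45 4 21-1 10-3 6-4 4-7 2-7-2-9-5-9-8-11-12-11-28-19-53-28"/><path d="M17 213l33 13 36 7 41 2 18-2 13-4 17-9 15-15 13-19 37-61 13-16 12-11 16-9 16-2 17 4 17 10 20 20 19 26 21 40 12 31 1 11-1 10-23 52-4 18 0 18 3 24 9 24 12 24 19 30 5 12 2 21-2 65"/></g><g data-elev="600"><path d="M236 527l-19-12-22-9-20-6-20-2-17 2-15 6-10 9-6 12"/><path d="M17 415l50-6 10-6 3-8-4-10-12-14-16-12-31-19"/><path d="M17 153l14 8 16 4 16 2 18-3 16-5 14-8 12-10 11-14 7-14 5-16 0-16-2-16-6-15-9-13-12-12-14-8"/><path d="M28 17l-11 6"/><path d="M416 17l4 52 12 53 14 43 26 57 4 13-1 8-6 7-40 20-18 13-11 16-5 19 0 23 6 24 10 20 18 26 8 22 2 21-1 48 1 25"/></g><g data-elev="650"><path d="M200 527l-18-5-16-2-13 2-12 5"/><path d="M17 404l26-7 6-4 2-6-1-6-6-8-27-22"/><path d="M527 292l-17-3-19-1-18 0-18 4-12 4-10 6-7 8-5 9-2 16 2 18 4 13 14 29 9 38 2 21 0 49 2 24"/><path d="M17 112l9 11 13 8 15 3 16-1 15-7 11-11 7-13 3-15-3-14-8-14-10-9-15-6-16-1-15 4-13 8-9 12"/><path d="M458 17l0 28 3 28 6 28 9 25 11 23 12 16 14 12 14 7"/></g><g data-elev="700"><path d="M520 527l7-19"/><path d="M17 392l8-5 3-6-2-8-9-11"/><path d="M527 321l-10-4-12-1-12 0-11 4-9 5-6 6-6 10-4 12-4 17 0 17 7 56 1 60 5 24"/><path d="M50 102l11 0 5-3 3-4 2-5 0-5-3-6-5-3-10-1-6 2-4 5-1 5 0 7 4 5z"/><path d="M515 63l3 0 0-2-1-4-2-2-1 3z"/></g><g data-elev="750"><path d="M527 354l-8-6-8-3-8 0-8 2-9 7-8 9-6 10-3 10-2 22 5 44 2 45 5 20 8 10 6 1 5-1 5-4 6-7 7-18 11-42"/></g><g data-elev="800"><path d="M496 459l3 1 3-2 9-13 9-19 4-16 0-12-4-11-6-7-8-3-8 1-8 5-4 8-3 11 0 15 3 16 5 18z"/></g>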